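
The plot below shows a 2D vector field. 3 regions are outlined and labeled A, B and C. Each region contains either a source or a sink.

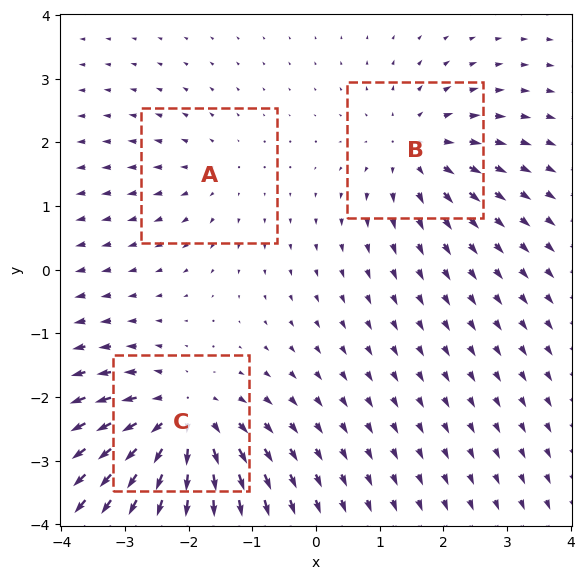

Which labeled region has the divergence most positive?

C

Divergence at each region's feature centre — A: about +2, B: about +4, C: about +5. Region C is most positive.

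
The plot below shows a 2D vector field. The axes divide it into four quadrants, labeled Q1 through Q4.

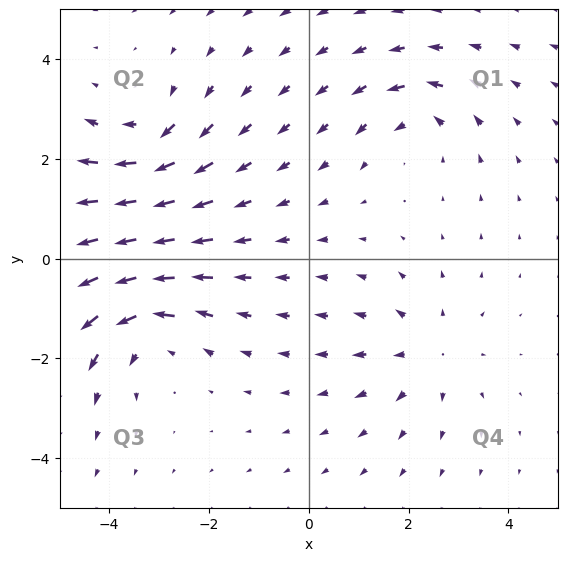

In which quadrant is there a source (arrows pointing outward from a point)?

Q4

The source sits at approximately (2.4, -1.9), which lies in quadrant Q4. The divergence there is about +3, positive as expected for a source.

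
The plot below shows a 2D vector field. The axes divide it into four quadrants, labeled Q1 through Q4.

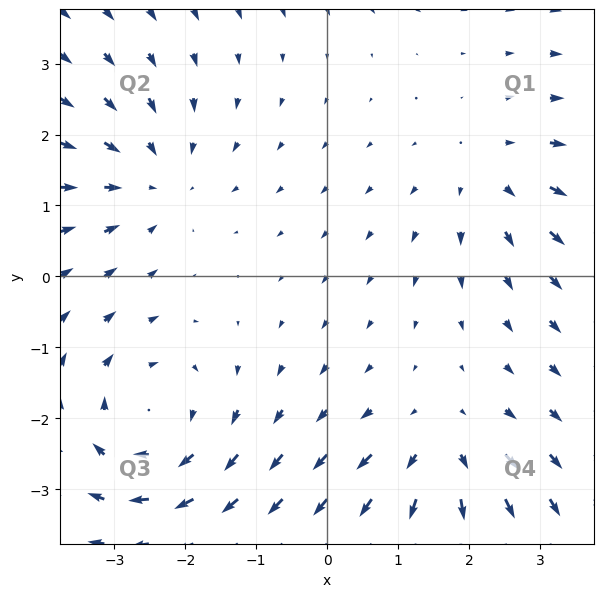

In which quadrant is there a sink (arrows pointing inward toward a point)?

Q2

The sink sits at approximately (-2.4, 1.4), which lies in quadrant Q2. The divergence there is about -3, negative as expected for a sink.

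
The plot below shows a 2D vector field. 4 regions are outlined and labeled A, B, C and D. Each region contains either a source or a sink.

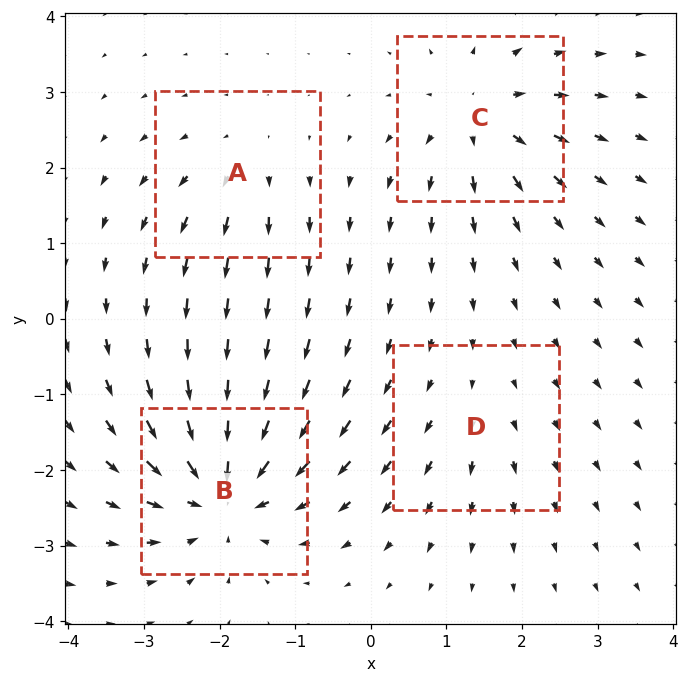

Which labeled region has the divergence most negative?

B

Divergence at each region's feature centre — A: about +4, B: about -9, C: about +6, D: about +2. Region B is most negative.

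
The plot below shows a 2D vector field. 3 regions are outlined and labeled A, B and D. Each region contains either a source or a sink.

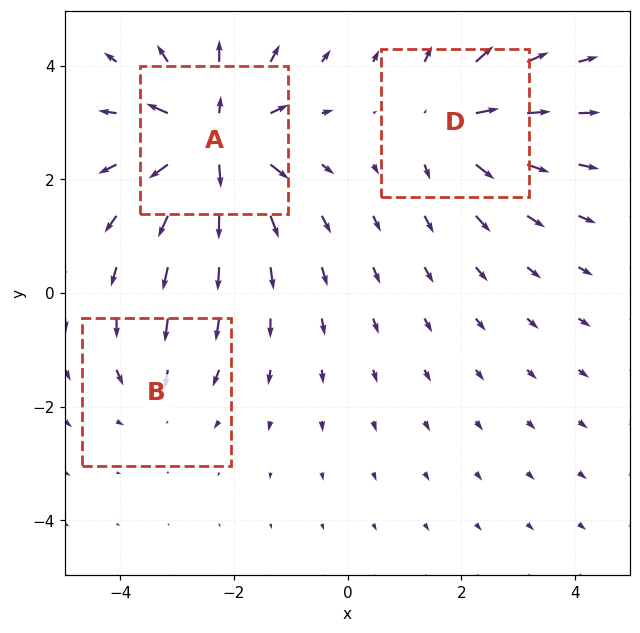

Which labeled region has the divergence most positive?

Divergence at each region's feature centre — A: about +5, B: about -2, D: about +3. Region A is most positive.

A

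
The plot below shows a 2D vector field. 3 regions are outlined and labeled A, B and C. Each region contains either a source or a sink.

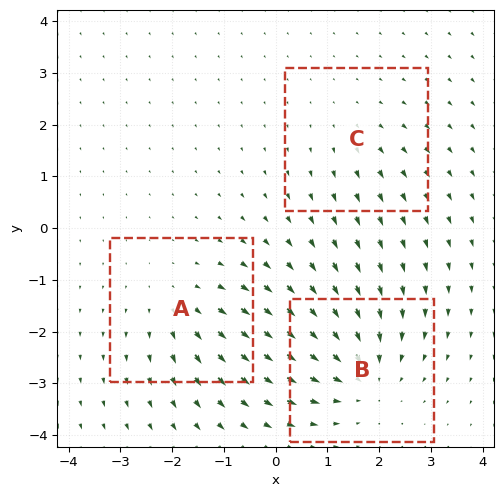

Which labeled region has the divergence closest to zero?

C

Divergence at each region's feature centre — A: about +3, B: about -4, C: about +2. Region C is closest to zero.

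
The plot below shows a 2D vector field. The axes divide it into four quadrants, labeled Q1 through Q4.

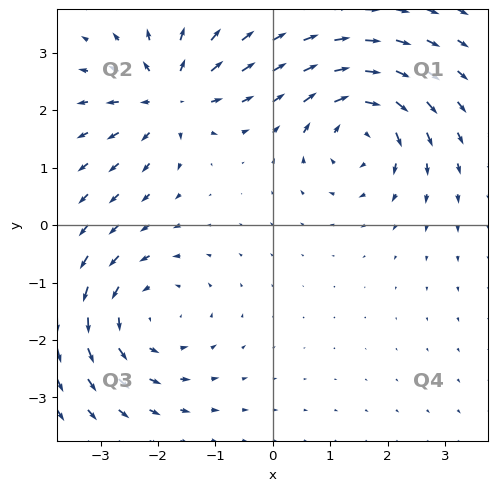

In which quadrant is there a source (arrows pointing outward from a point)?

Q2

The source sits at approximately (-1.8, 2.2), which lies in quadrant Q2. The divergence there is about +6, positive as expected for a source.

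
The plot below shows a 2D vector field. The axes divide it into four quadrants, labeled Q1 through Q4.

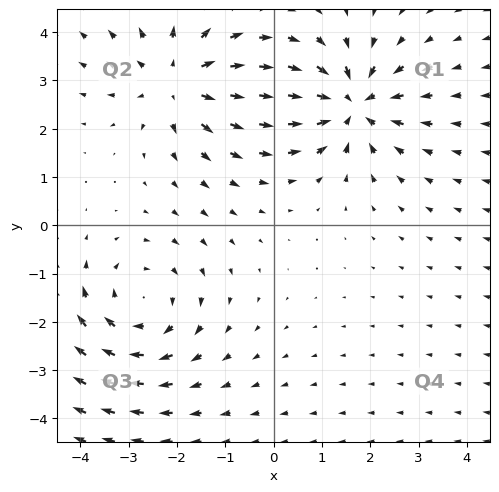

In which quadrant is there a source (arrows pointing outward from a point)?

Q2

The source sits at approximately (-2.0, 3.0), which lies in quadrant Q2. The divergence there is about +3, positive as expected for a source.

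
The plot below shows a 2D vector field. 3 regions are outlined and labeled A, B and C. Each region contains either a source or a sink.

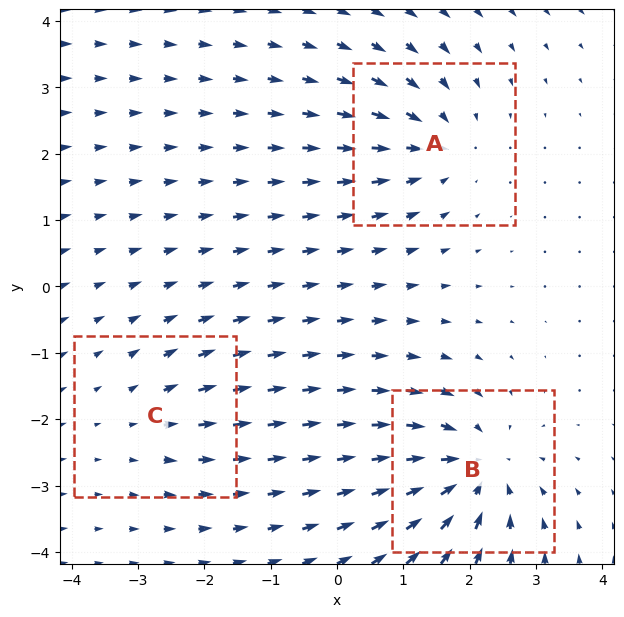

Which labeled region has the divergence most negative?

B

Divergence at each region's feature centre — A: about -3, B: about -5, C: about +2. Region B is most negative.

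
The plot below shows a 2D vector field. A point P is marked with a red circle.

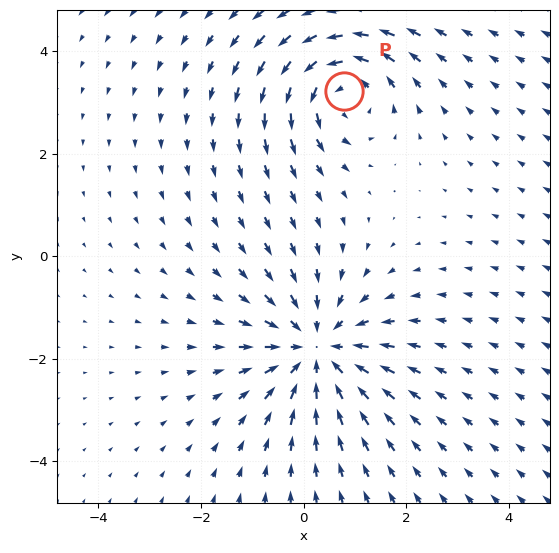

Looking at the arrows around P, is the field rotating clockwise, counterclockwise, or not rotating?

counterclockwise

Near P at (0.8, 3.2) the arrows circulate counterclockwise. The curl (z-component) there is about +4; positive curl means counterclockwise rotation.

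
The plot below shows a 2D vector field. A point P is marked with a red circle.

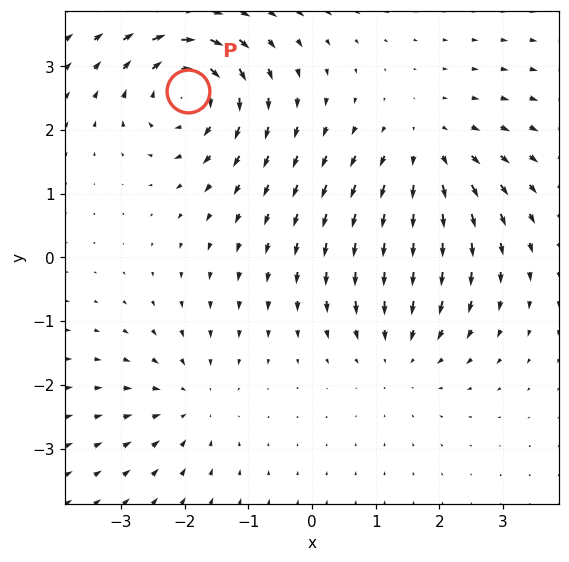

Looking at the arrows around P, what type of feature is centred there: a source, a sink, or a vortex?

vortex

At P (-2.0, 2.6) the arrows circulate clockwise. Divergence ≈0, curl about -6 — near-zero divergence with nonzero curl is a vortex.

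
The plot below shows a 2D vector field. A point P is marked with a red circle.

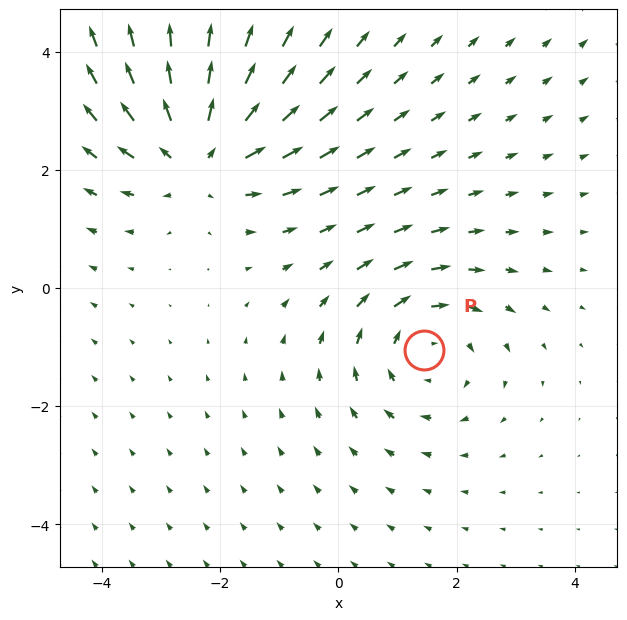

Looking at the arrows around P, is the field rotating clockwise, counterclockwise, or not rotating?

clockwise

Near P at (1.5, -1.1) the arrows circulate clockwise. The curl (z-component) there is about -3; negative curl means clockwise rotation.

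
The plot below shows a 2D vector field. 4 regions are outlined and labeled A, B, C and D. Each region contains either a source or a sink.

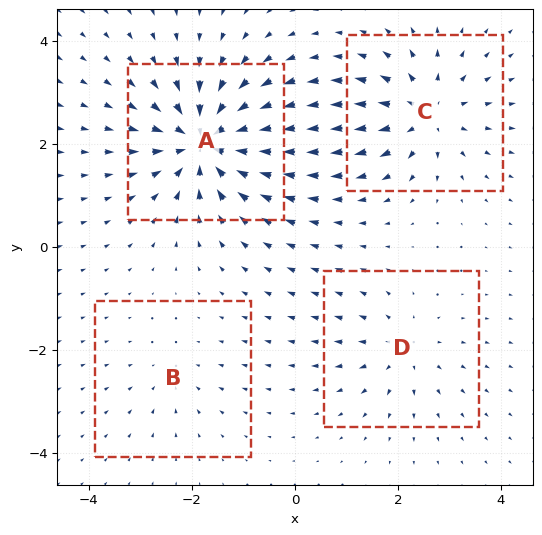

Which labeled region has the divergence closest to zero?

Divergence at each region's feature centre — A: about -8, B: about -2, C: about +5, D: about +4. Region B is closest to zero.

B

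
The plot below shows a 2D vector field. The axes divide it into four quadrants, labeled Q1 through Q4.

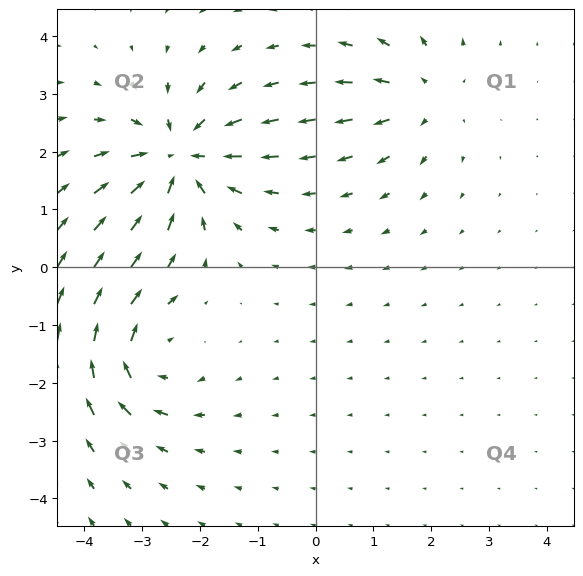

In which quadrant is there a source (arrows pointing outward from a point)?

The source sits at approximately (1.8, 2.9), which lies in quadrant Q1. The divergence there is about +3, positive as expected for a source.

Q1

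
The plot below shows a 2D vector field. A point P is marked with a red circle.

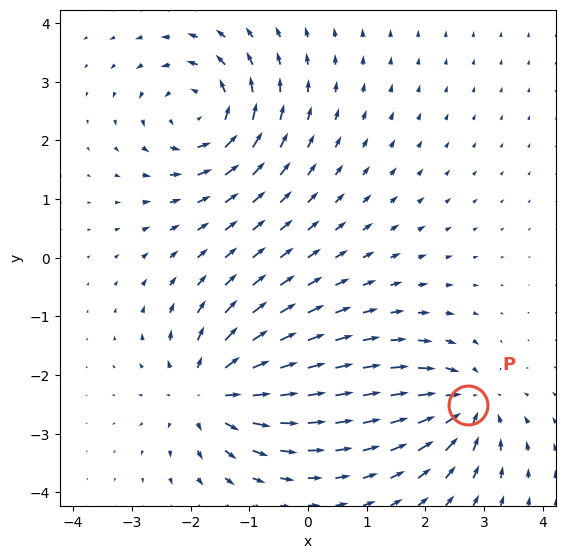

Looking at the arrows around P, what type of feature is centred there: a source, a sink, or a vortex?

sink

At P (2.7, -2.5) the arrows converge inward. Divergence about -6, curl ≈0 — negative divergence with near-zero curl is a sink.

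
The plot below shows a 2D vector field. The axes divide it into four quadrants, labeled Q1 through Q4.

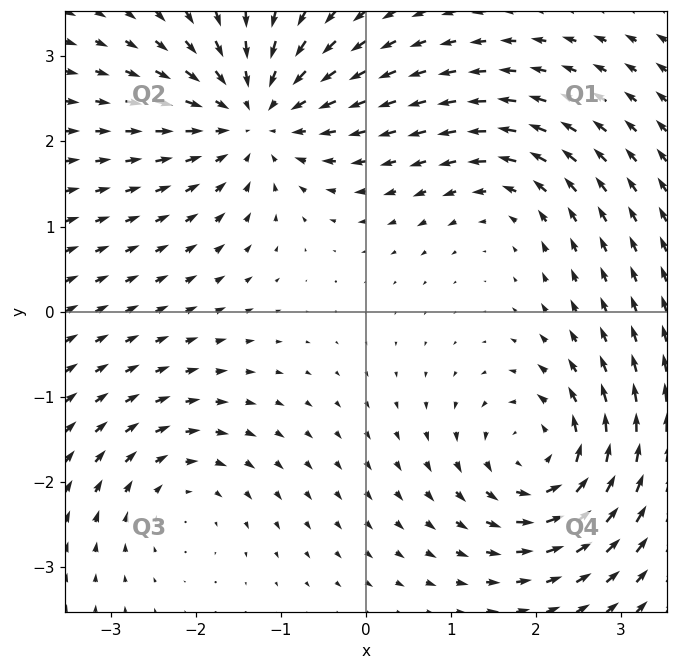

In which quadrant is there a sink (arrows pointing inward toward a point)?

Q2

The sink sits at approximately (-1.3, 2.3), which lies in quadrant Q2. The divergence there is about -5, negative as expected for a sink.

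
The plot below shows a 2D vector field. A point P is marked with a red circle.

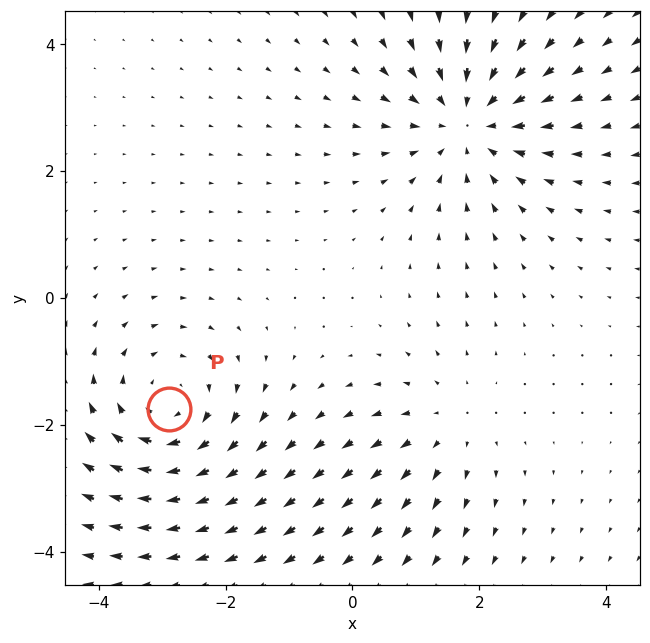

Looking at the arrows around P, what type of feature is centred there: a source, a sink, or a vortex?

At P (-2.9, -1.8) the arrows circulate clockwise. Divergence ≈0, curl about -4 — near-zero divergence with nonzero curl is a vortex.

vortex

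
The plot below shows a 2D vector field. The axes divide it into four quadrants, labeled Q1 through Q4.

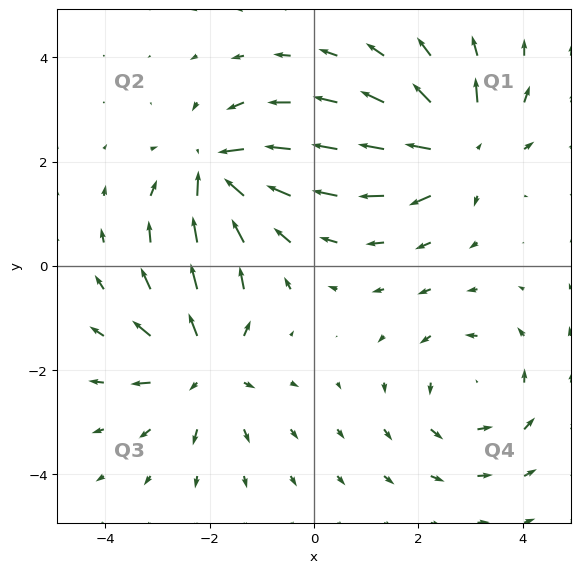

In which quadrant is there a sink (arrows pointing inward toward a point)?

The sink sits at approximately (-1.9, 1.8), which lies in quadrant Q2. The divergence there is about -5, negative as expected for a sink.

Q2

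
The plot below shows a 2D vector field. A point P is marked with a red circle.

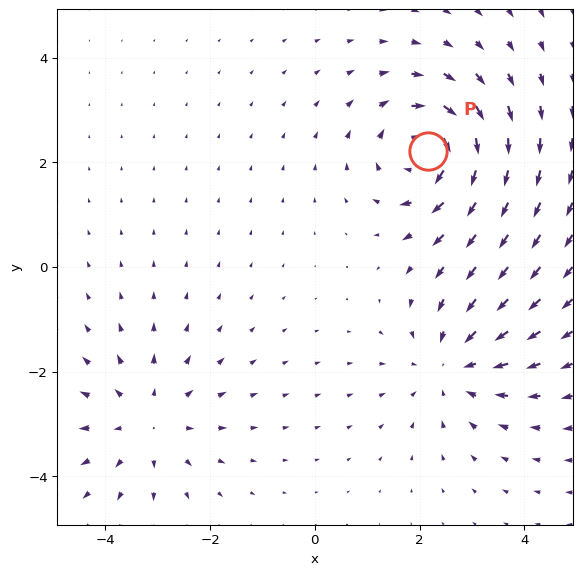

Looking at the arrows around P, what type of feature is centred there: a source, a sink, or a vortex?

vortex

At P (2.2, 2.2) the arrows circulate clockwise. Divergence ≈0, curl about -6 — near-zero divergence with nonzero curl is a vortex.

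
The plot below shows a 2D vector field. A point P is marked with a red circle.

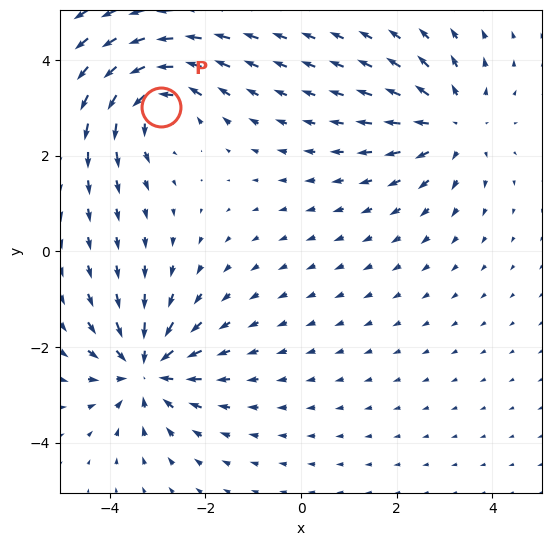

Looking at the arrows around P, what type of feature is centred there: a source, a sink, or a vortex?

At P (-2.9, 3.0) the arrows circulate counterclockwise. Divergence ≈0, curl about +4 — near-zero divergence with nonzero curl is a vortex.

vortex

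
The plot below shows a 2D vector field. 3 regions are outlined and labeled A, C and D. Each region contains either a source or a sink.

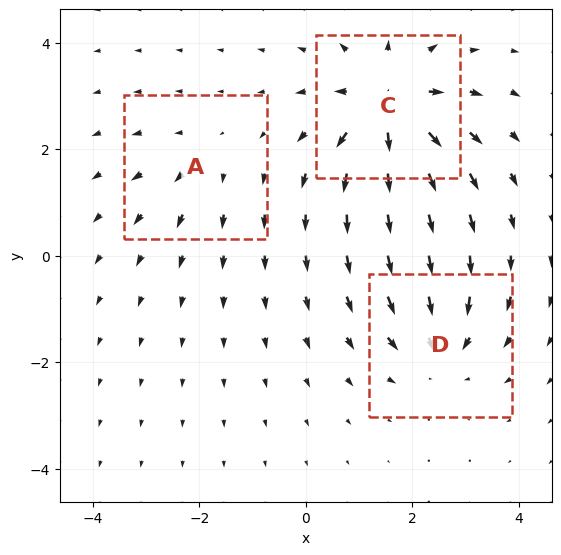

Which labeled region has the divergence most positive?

Divergence at each region's feature centre — A: about +2, C: about +6, D: about -4. Region C is most positive.

C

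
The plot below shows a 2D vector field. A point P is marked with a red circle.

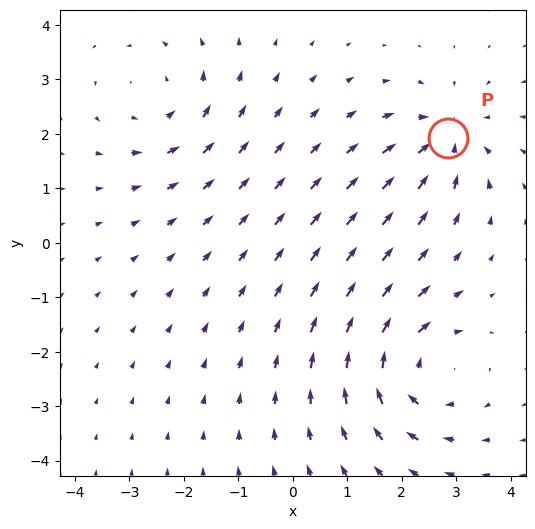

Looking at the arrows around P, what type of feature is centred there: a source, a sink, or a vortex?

At P (2.8, 1.9) the arrows converge inward. Divergence about -3, curl ≈0 — negative divergence with near-zero curl is a sink.

sink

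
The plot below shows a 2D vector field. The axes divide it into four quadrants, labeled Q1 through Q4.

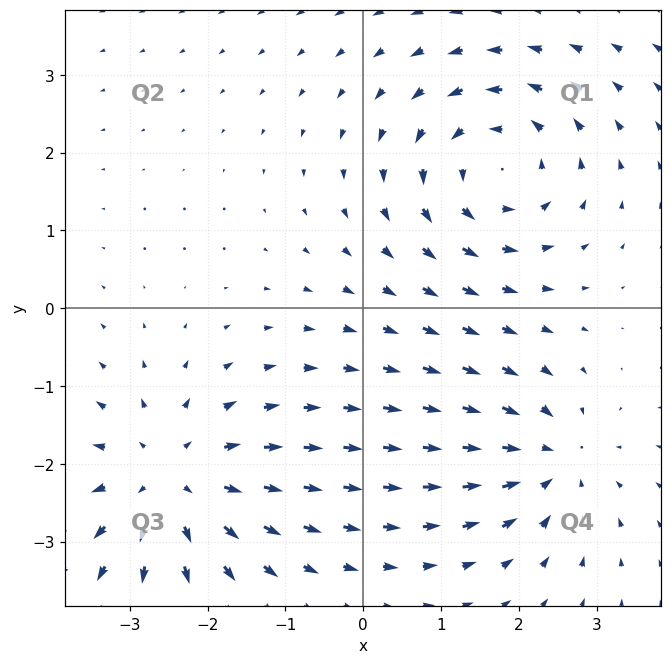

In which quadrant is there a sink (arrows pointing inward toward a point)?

Q4

The sink sits at approximately (2.4, -2.0), which lies in quadrant Q4. The divergence there is about -4, negative as expected for a sink.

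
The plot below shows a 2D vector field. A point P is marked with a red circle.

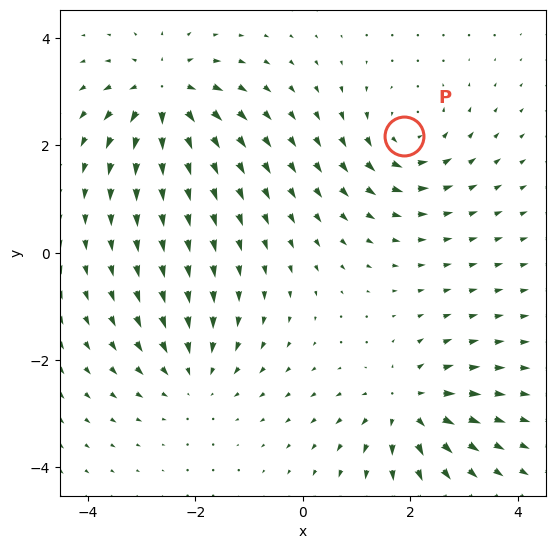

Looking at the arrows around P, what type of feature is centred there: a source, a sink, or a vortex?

vortex

At P (1.9, 2.2) the arrows circulate counterclockwise. Divergence ≈0, curl about +4 — near-zero divergence with nonzero curl is a vortex.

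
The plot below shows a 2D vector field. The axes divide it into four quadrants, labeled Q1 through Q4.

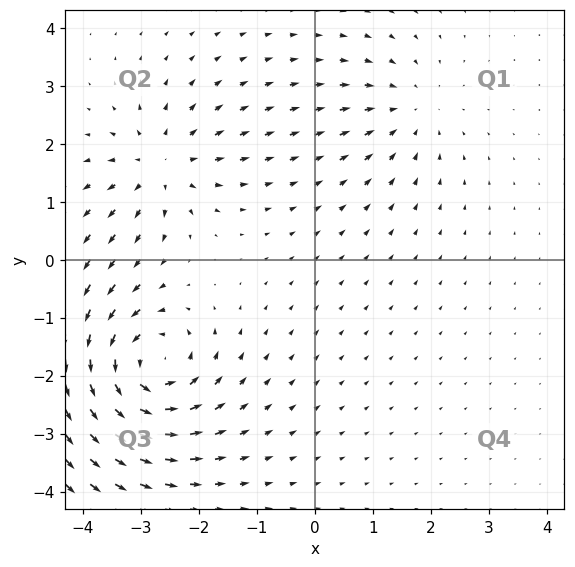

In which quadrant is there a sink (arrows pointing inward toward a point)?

The sink sits at approximately (1.6, 2.6), which lies in quadrant Q1. The divergence there is about -2, negative as expected for a sink.

Q1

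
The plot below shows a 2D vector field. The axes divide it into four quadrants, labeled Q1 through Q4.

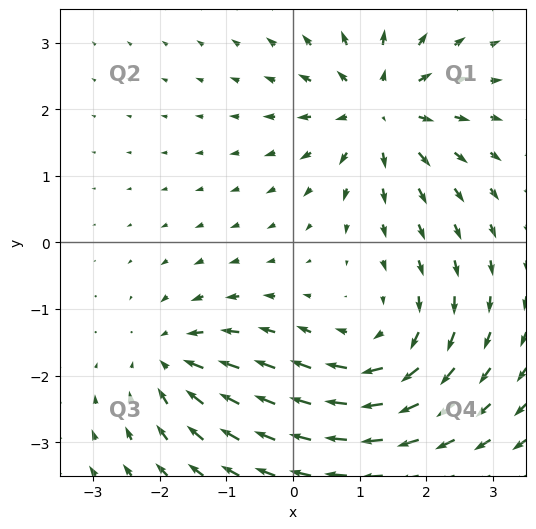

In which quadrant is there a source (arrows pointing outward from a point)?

The source sits at approximately (1.3, 2.0), which lies in quadrant Q1. The divergence there is about +6, positive as expected for a source.

Q1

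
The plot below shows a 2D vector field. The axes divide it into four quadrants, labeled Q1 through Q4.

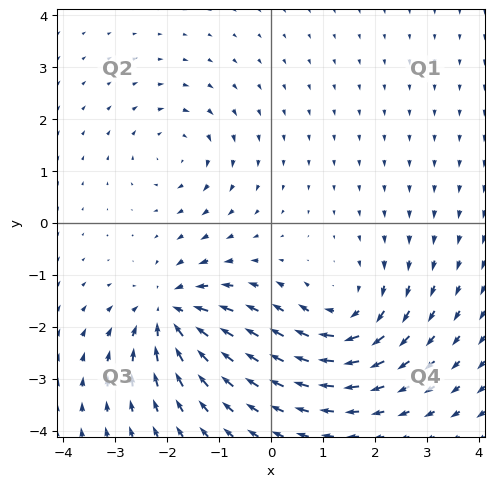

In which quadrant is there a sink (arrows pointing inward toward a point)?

The sink sits at approximately (-1.9, -1.7), which lies in quadrant Q3. The divergence there is about -7, negative as expected for a sink.

Q3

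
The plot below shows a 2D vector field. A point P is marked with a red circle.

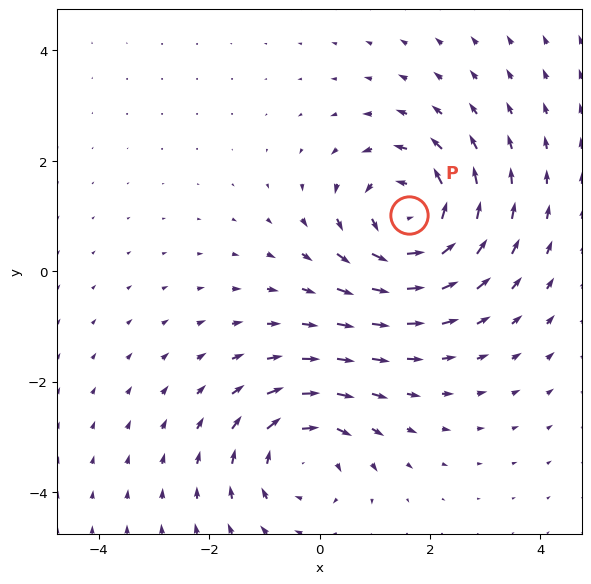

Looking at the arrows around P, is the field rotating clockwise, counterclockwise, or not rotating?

Near P at (1.6, 1.0) the arrows circulate counterclockwise. The curl (z-component) there is about +5; positive curl means counterclockwise rotation.

counterclockwise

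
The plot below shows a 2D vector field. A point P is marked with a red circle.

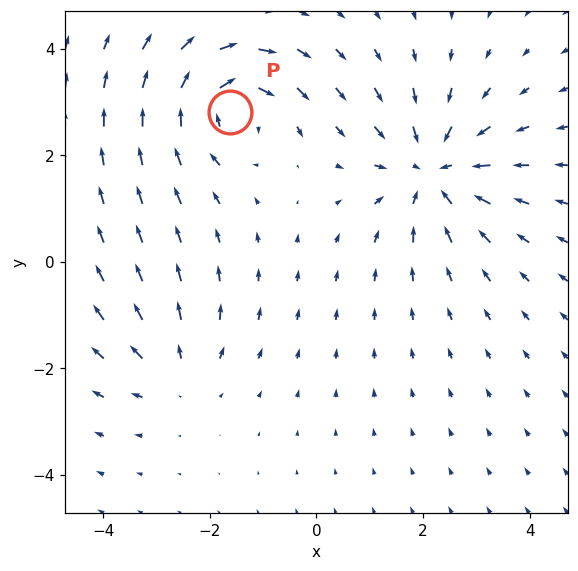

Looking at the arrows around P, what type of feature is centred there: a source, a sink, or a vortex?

At P (-1.6, 2.8) the arrows circulate clockwise. Divergence ≈0, curl about -5 — near-zero divergence with nonzero curl is a vortex.

vortex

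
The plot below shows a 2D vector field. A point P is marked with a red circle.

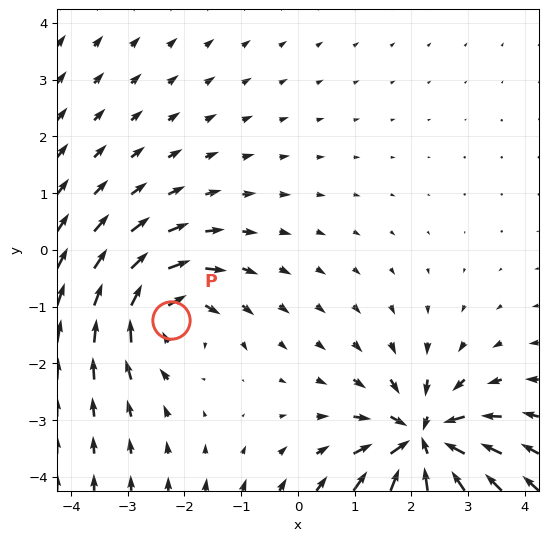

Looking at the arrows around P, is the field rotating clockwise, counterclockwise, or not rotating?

Near P at (-2.2, -1.2) the arrows circulate clockwise. The curl (z-component) there is about -5; negative curl means clockwise rotation.

clockwise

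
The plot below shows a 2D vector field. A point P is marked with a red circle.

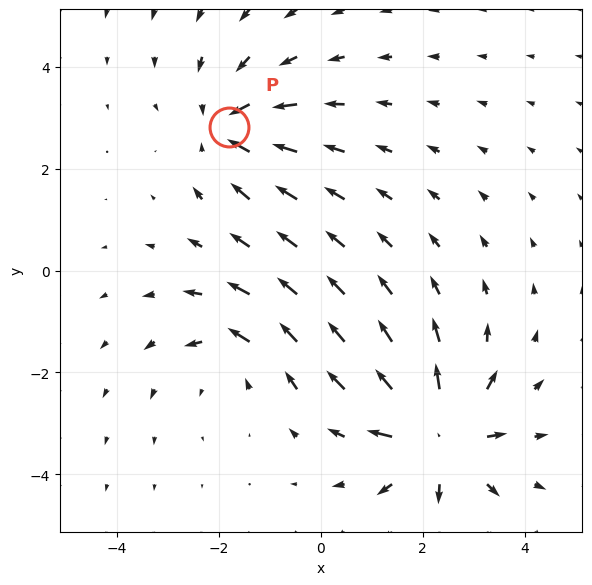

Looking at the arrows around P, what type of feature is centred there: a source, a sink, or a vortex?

At P (-1.8, 2.8) the arrows converge inward. Divergence about -4, curl ≈0 — negative divergence with near-zero curl is a sink.

sink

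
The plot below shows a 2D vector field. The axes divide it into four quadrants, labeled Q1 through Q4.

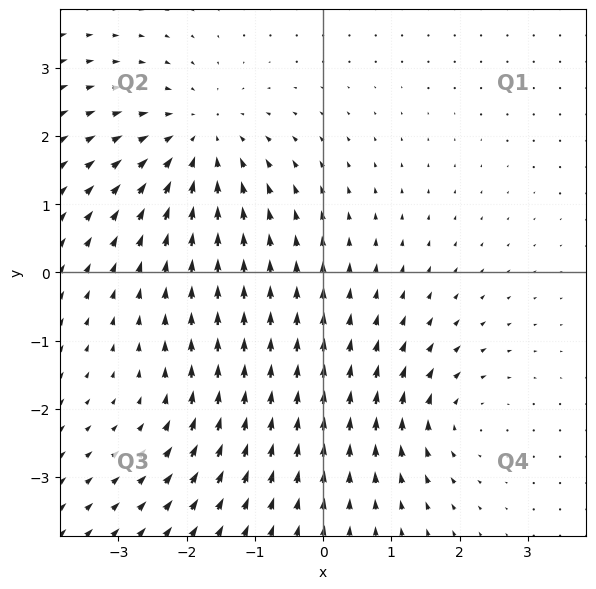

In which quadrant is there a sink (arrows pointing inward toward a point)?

The sink sits at approximately (-1.8, 1.9), which lies in quadrant Q2. The divergence there is about -4, negative as expected for a sink.

Q2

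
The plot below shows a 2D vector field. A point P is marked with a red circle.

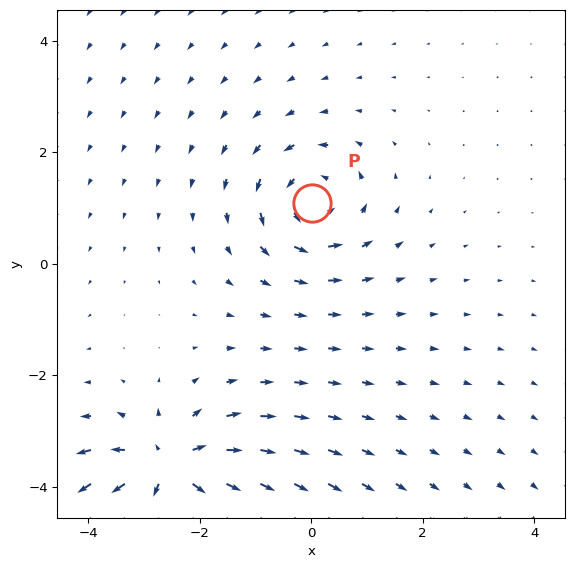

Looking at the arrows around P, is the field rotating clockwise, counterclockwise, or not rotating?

Near P at (0.0, 1.1) the arrows circulate counterclockwise. The curl (z-component) there is about +4; positive curl means counterclockwise rotation.

counterclockwise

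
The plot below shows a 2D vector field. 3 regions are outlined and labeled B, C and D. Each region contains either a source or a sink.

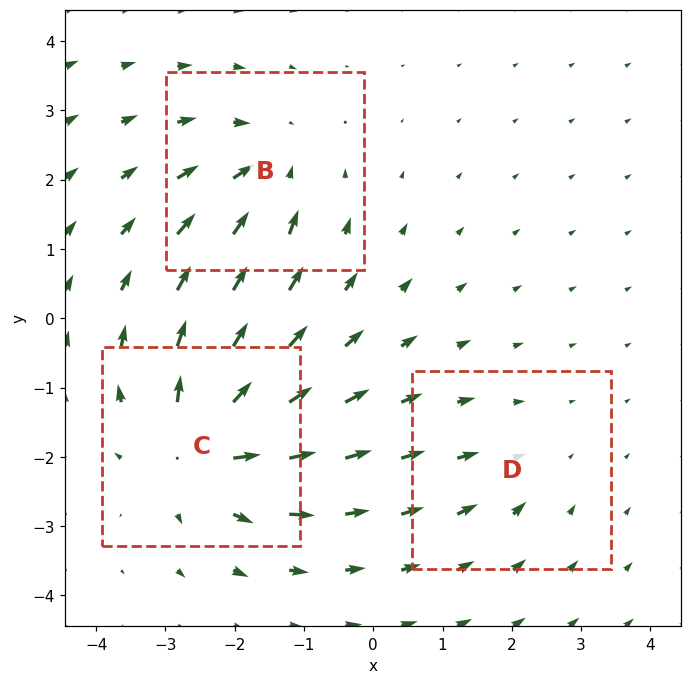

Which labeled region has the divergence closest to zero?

Divergence at each region's feature centre — B: about -3, C: about +5, D: about -2. Region D is closest to zero.

D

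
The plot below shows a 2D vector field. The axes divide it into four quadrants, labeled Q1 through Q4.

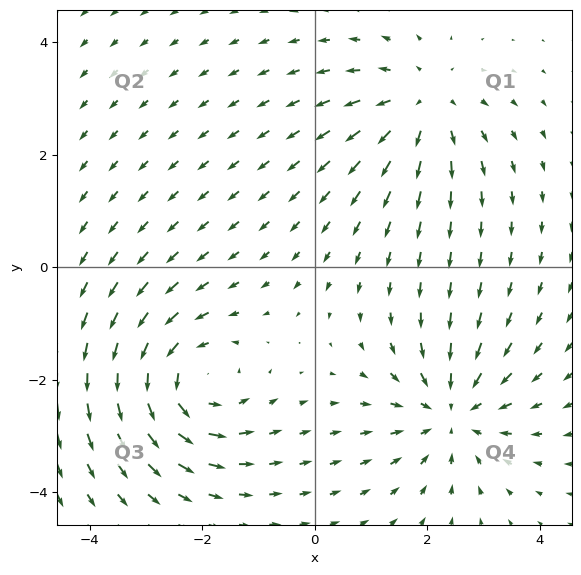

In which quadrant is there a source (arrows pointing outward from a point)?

The source sits at approximately (1.9, 2.9), which lies in quadrant Q1. The divergence there is about +4, positive as expected for a source.

Q1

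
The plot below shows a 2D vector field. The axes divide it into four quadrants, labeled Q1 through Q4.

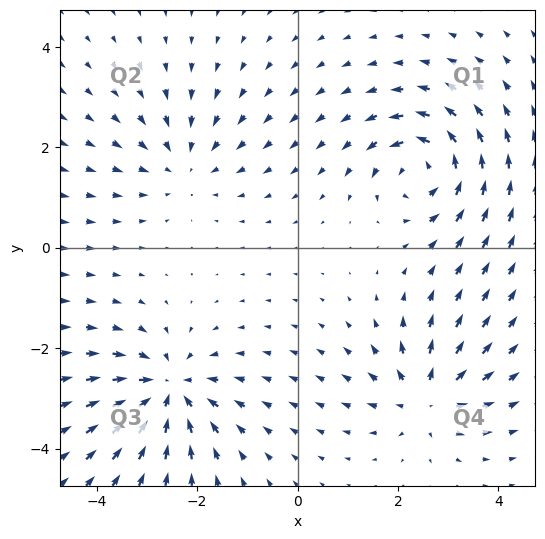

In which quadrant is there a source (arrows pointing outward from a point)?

The source sits at approximately (2.6, -3.0), which lies in quadrant Q4. The divergence there is about +4, positive as expected for a source.

Q4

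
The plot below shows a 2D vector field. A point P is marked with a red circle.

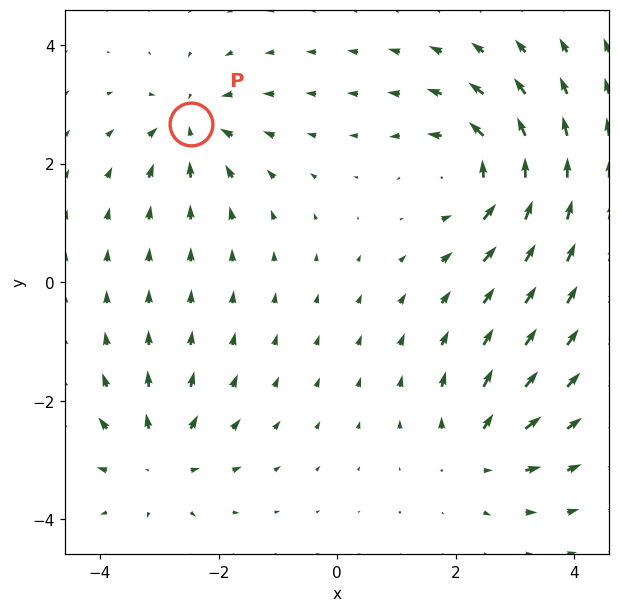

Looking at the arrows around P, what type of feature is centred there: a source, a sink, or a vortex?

sink

At P (-2.5, 2.7) the arrows converge inward. Divergence about -5, curl ≈0 — negative divergence with near-zero curl is a sink.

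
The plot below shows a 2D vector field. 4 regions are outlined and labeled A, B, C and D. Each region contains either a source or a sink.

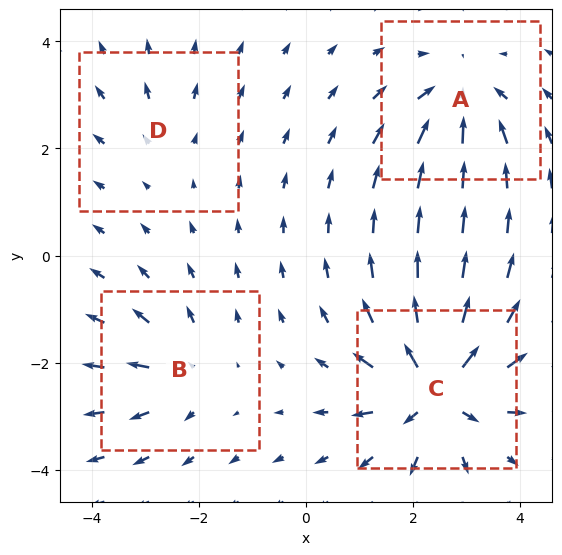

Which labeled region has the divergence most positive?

Divergence at each region's feature centre — A: about -5, B: about +4, C: about +8, D: about +2. Region C is most positive.

C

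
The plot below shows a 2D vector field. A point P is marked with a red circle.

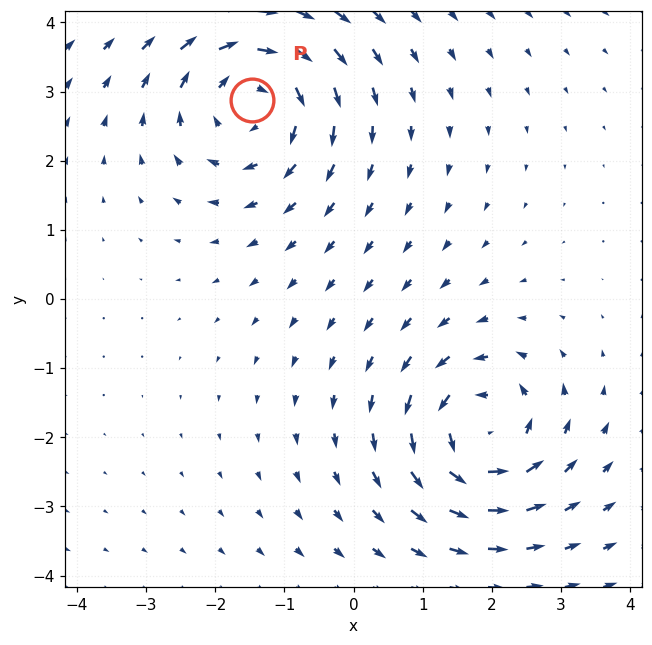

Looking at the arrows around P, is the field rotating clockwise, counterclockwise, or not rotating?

Near P at (-1.5, 2.9) the arrows circulate clockwise. The curl (z-component) there is about -4; negative curl means clockwise rotation.

clockwise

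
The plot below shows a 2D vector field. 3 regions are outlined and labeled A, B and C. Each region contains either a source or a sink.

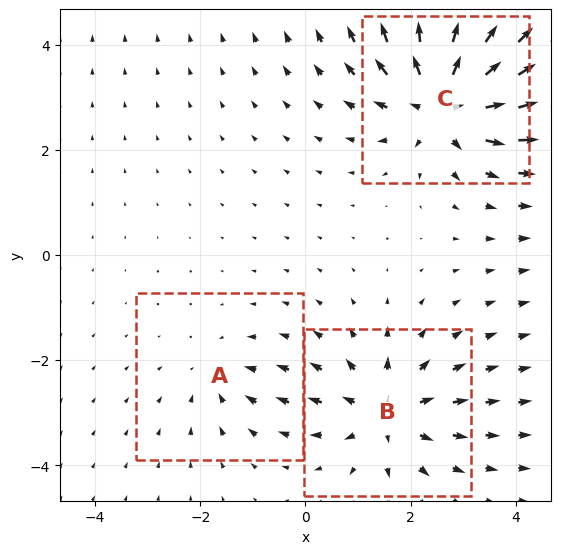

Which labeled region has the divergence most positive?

C

Divergence at each region's feature centre — A: about -2, B: about +4, C: about +6. Region C is most positive.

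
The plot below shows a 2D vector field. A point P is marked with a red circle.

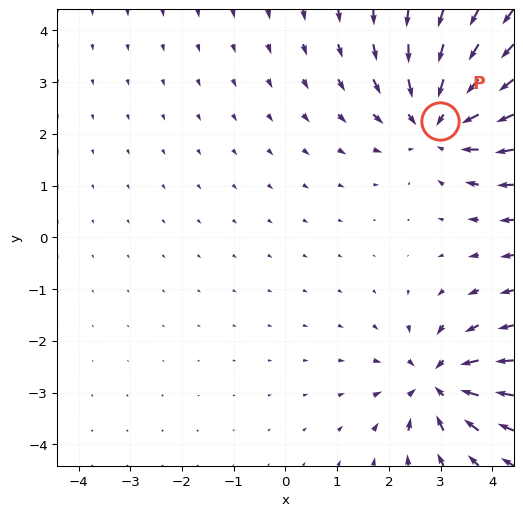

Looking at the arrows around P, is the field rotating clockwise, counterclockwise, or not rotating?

not rotating

Near P at (3.0, 2.3) the arrows show no circulation. The curl there is ≈0.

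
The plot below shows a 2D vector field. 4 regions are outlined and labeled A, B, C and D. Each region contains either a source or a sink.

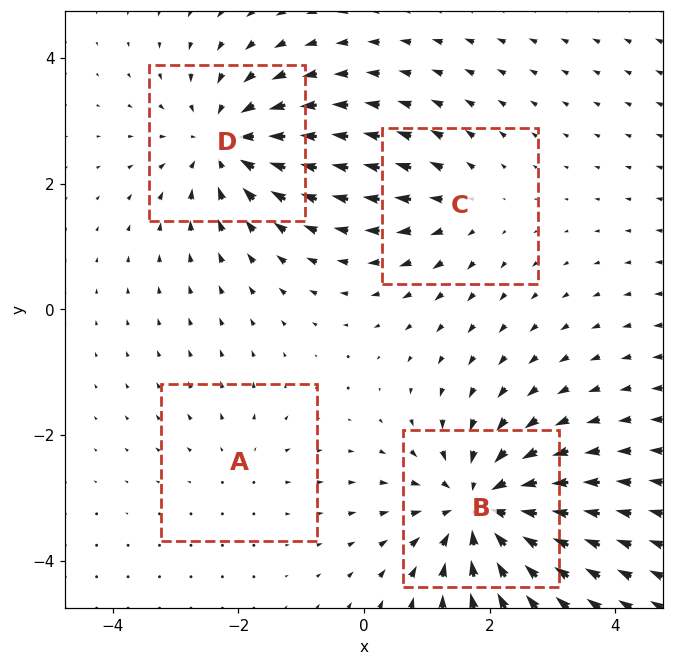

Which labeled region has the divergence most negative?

Divergence at each region's feature centre — A: about +2, B: about -7, C: about +3, D: about -5. Region B is most negative.

B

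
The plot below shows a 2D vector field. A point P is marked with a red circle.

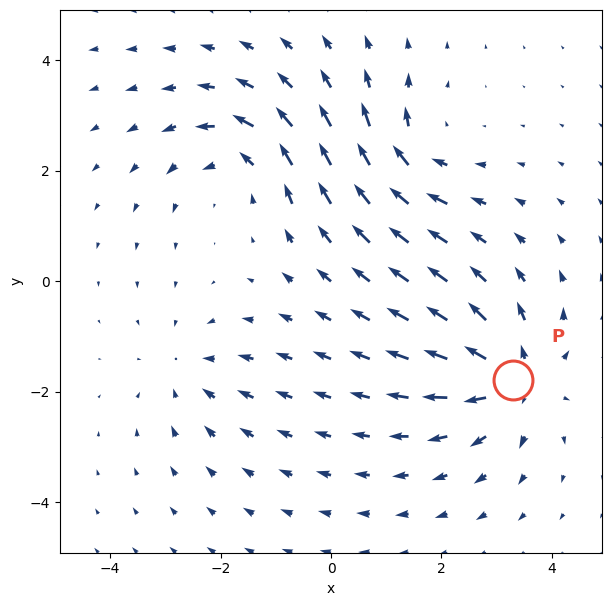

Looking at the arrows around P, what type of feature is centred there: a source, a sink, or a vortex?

source

At P (3.3, -1.8) the arrows spread outward. Divergence about +6, curl ≈0 — positive divergence with near-zero curl is a source.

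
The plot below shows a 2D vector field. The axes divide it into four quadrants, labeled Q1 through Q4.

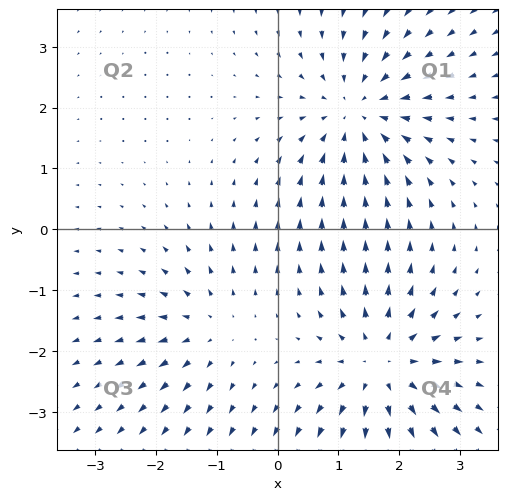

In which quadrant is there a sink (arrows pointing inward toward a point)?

Q1

The sink sits at approximately (1.3, 1.9), which lies in quadrant Q1. The divergence there is about -4, negative as expected for a sink.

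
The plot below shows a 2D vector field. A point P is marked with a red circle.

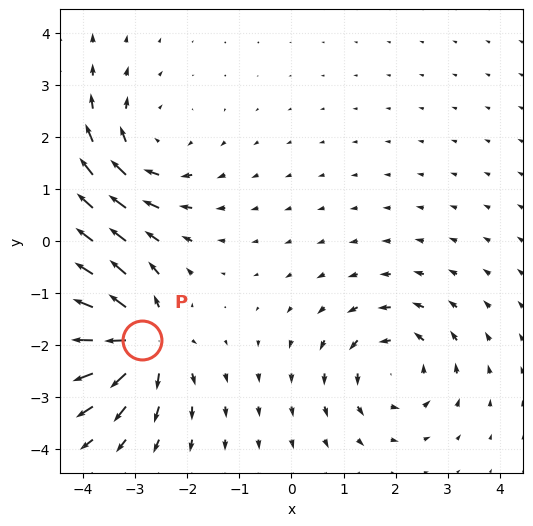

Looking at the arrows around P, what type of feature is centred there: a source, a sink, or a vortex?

source

At P (-2.9, -1.9) the arrows spread outward. Divergence about +6, curl ≈0 — positive divergence with near-zero curl is a source.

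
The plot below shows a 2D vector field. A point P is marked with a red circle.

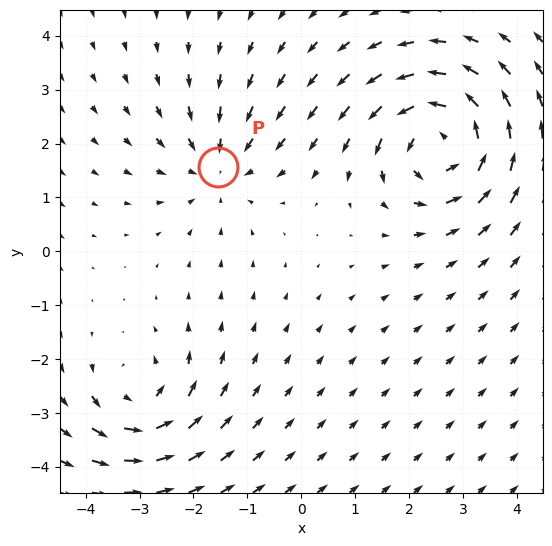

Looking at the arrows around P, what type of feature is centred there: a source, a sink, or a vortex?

At P (-1.5, 1.6) the arrows converge inward. Divergence about -3, curl ≈0 — negative divergence with near-zero curl is a sink.

sink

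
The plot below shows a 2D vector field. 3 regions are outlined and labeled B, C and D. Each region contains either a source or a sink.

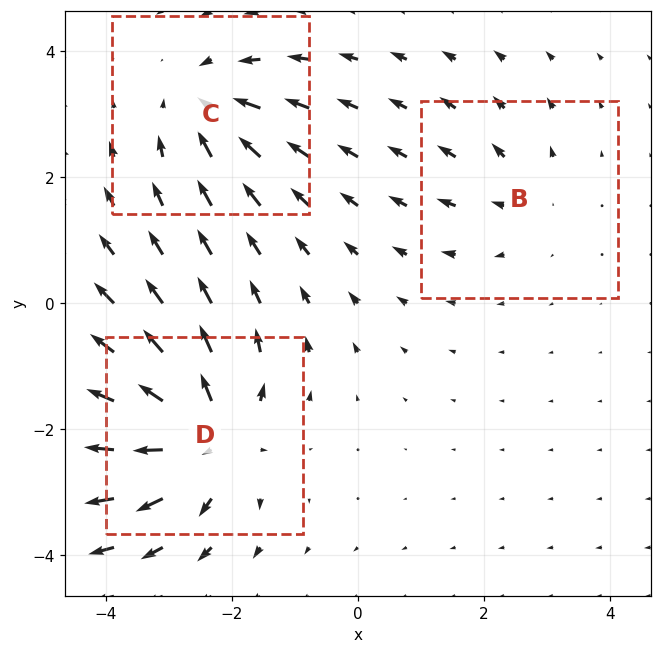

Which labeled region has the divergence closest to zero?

Divergence at each region's feature centre — B: about +2, C: about -4, D: about +6. Region B is closest to zero.

B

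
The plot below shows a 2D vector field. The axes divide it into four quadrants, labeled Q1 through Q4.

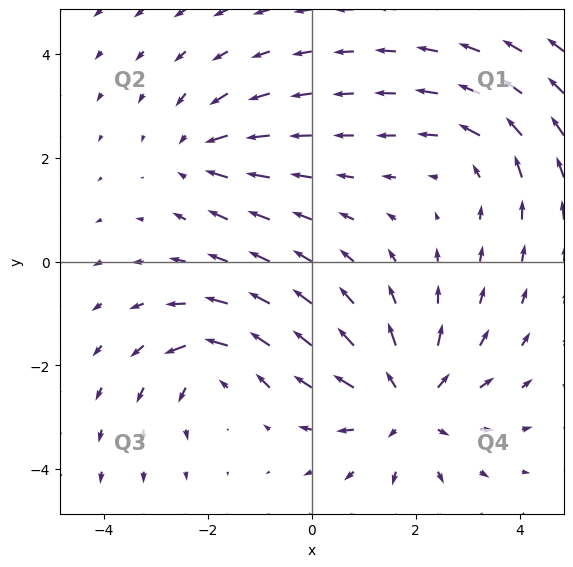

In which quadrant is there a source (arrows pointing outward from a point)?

Q4

The source sits at approximately (1.8, -2.8), which lies in quadrant Q4. The divergence there is about +4, positive as expected for a source.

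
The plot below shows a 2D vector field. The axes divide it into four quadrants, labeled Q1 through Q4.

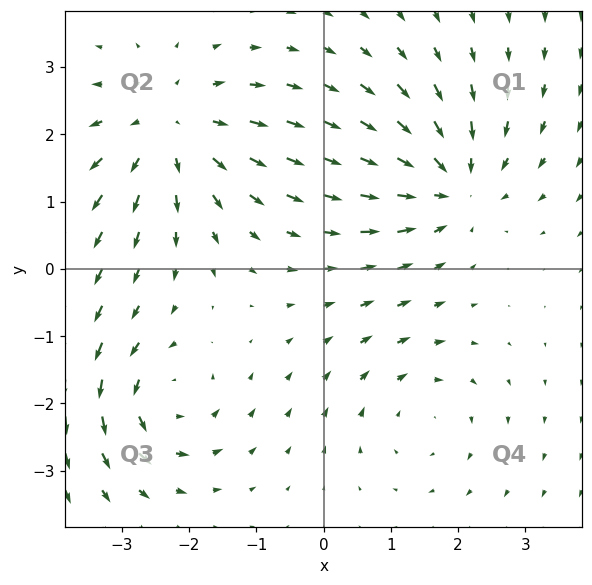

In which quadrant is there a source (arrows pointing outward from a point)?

The source sits at approximately (-2.3, 2.1), which lies in quadrant Q2. The divergence there is about +4, positive as expected for a source.

Q2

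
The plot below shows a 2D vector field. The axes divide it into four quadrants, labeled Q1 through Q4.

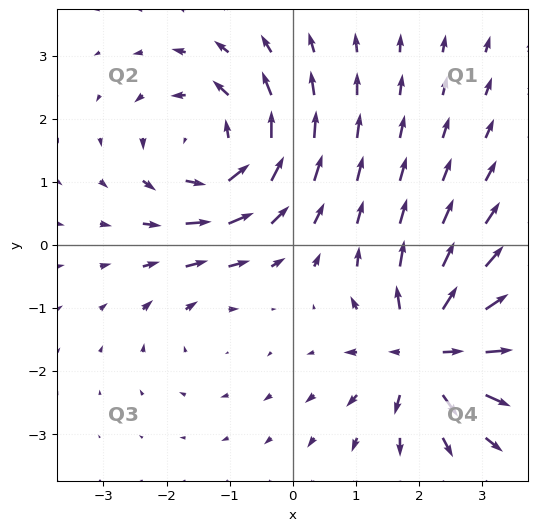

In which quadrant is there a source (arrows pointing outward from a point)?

Q4

The source sits at approximately (2.1, -1.7), which lies in quadrant Q4. The divergence there is about +7, positive as expected for a source.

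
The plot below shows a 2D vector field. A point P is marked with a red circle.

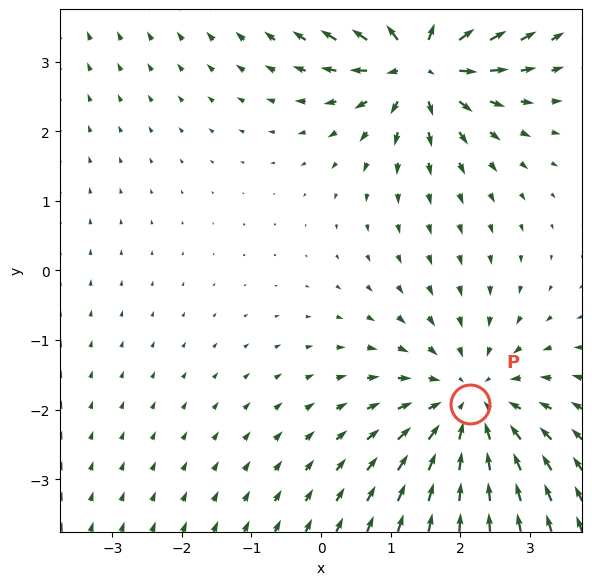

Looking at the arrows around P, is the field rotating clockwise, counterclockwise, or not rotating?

not rotating

Near P at (2.1, -1.9) the arrows show no circulation. The curl there is ≈0.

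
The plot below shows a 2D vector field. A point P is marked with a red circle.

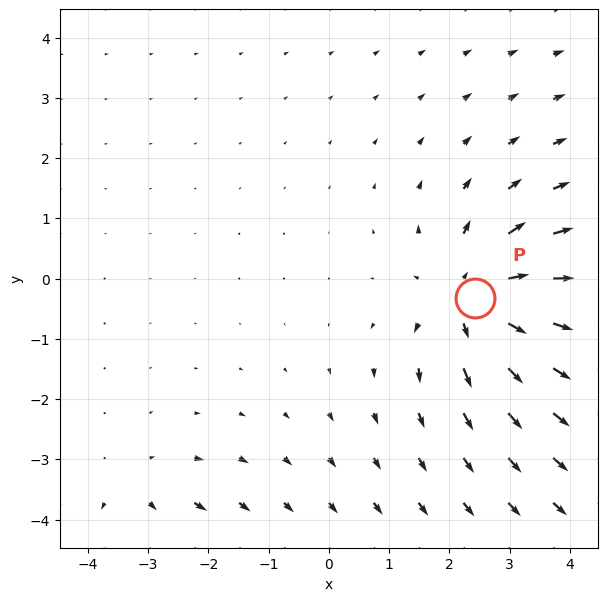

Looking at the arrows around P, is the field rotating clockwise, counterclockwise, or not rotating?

not rotating

Near P at (2.4, -0.3) the arrows show no circulation. The curl there is ≈0.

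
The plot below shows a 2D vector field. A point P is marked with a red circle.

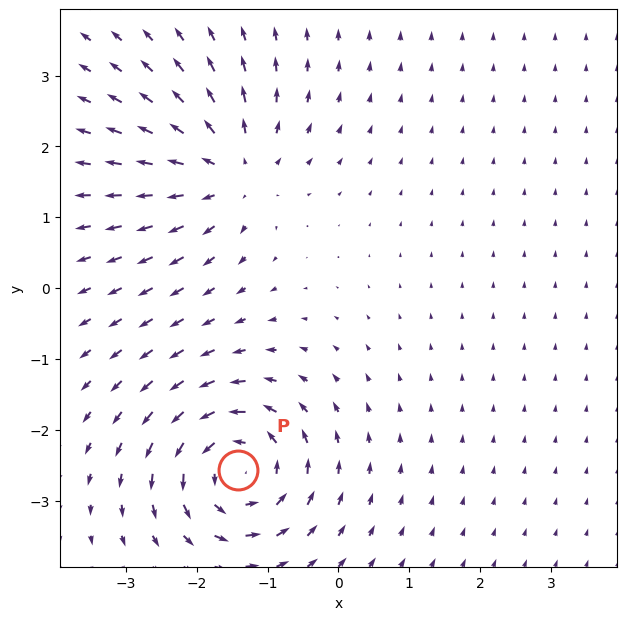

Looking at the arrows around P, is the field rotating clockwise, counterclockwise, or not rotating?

counterclockwise

Near P at (-1.4, -2.6) the arrows circulate counterclockwise. The curl (z-component) there is about +5; positive curl means counterclockwise rotation.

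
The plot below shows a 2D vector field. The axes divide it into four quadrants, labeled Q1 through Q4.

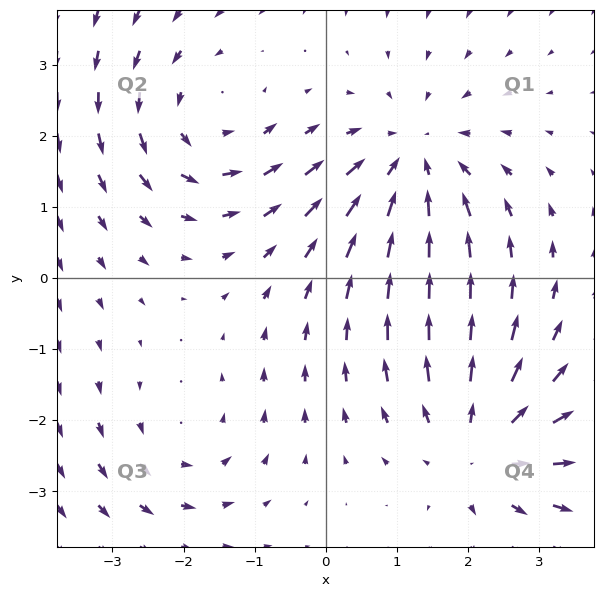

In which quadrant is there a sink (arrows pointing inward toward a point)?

The sink sits at approximately (1.2, 1.6), which lies in quadrant Q1. The divergence there is about -4, negative as expected for a sink.

Q1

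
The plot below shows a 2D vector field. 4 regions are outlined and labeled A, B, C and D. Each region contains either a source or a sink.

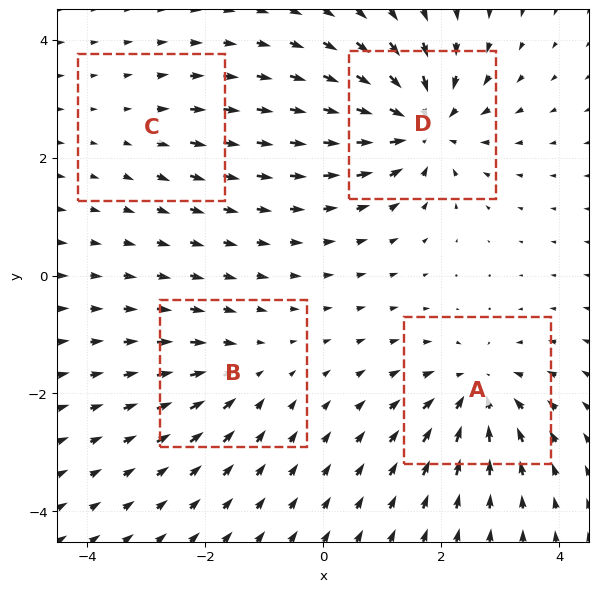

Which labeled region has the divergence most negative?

D

Divergence at each region's feature centre — A: about -6, B: about -3, C: about +2, D: about -7. Region D is most negative.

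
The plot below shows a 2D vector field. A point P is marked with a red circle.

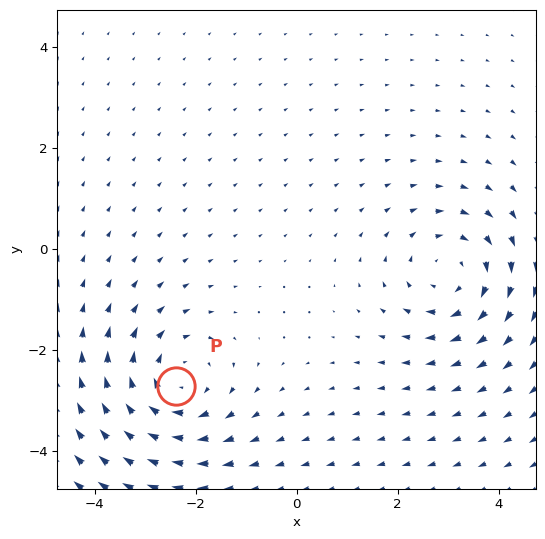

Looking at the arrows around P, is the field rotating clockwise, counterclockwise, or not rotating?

clockwise

Near P at (-2.4, -2.7) the arrows circulate clockwise. The curl (z-component) there is about -4; negative curl means clockwise rotation.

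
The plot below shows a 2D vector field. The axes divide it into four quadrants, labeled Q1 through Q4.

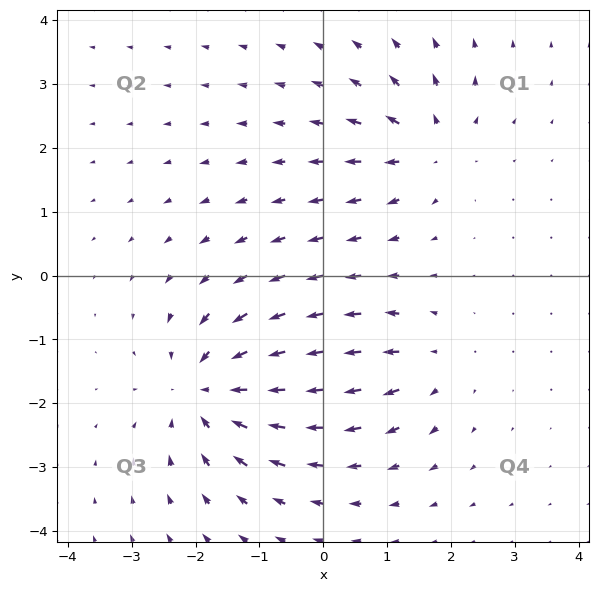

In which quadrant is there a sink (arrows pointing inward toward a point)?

Q3

The sink sits at approximately (-1.8, -1.8), which lies in quadrant Q3. The divergence there is about -5, negative as expected for a sink.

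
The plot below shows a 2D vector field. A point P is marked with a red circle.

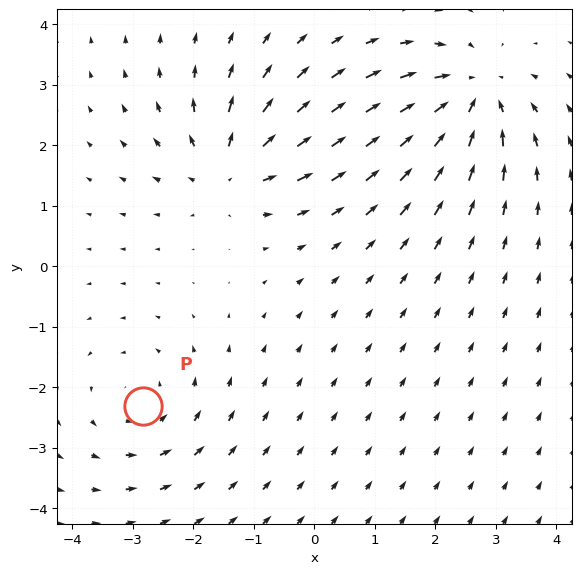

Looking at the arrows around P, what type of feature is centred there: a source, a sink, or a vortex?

At P (-2.8, -2.3) the arrows circulate counterclockwise. Divergence ≈0, curl about +3 — near-zero divergence with nonzero curl is a vortex.

vortex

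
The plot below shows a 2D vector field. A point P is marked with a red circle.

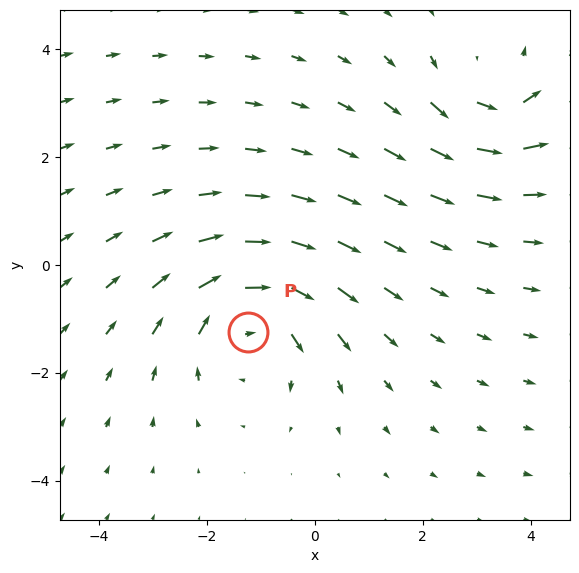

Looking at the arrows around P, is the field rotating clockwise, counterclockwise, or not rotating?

clockwise

Near P at (-1.2, -1.3) the arrows circulate clockwise. The curl (z-component) there is about -4; negative curl means clockwise rotation.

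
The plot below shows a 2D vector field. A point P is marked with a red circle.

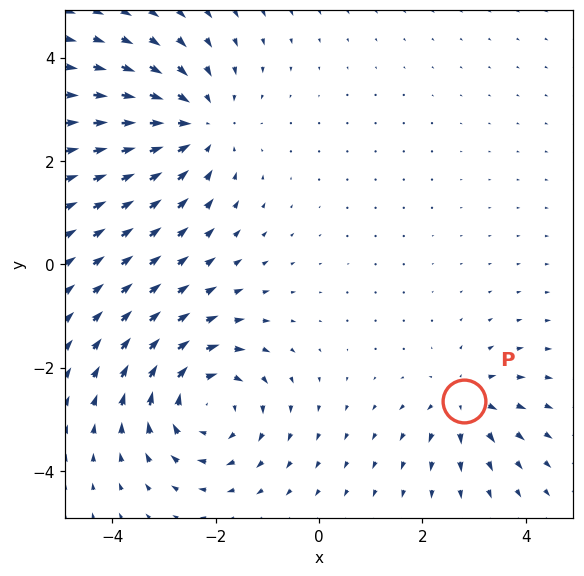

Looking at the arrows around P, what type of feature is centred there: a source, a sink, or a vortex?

At P (2.8, -2.6) the arrows spread outward. Divergence about +4, curl ≈0 — positive divergence with near-zero curl is a source.

source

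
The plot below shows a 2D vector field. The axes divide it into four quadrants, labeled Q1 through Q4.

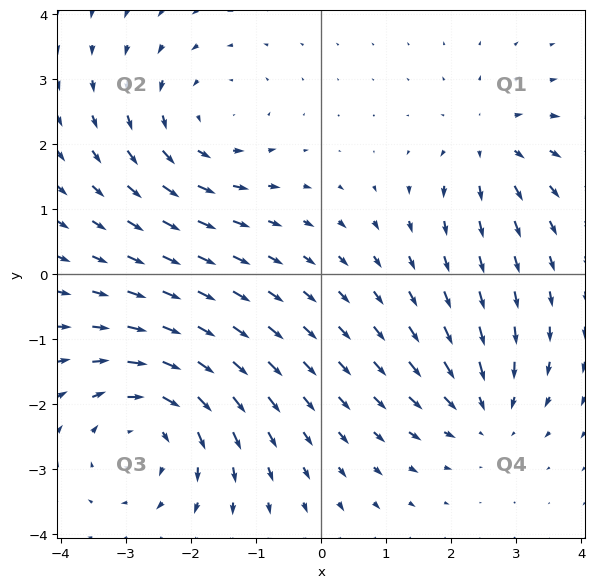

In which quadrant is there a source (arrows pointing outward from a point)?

Q1

The source sits at approximately (2.6, 2.0), which lies in quadrant Q1. The divergence there is about +3, positive as expected for a source.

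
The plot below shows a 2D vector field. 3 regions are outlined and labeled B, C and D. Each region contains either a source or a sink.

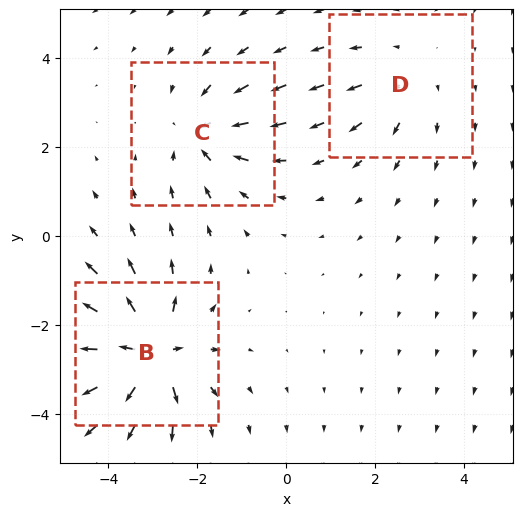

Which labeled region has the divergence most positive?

Divergence at each region's feature centre — B: about +6, C: about -4, D: about +2. Region B is most positive.

B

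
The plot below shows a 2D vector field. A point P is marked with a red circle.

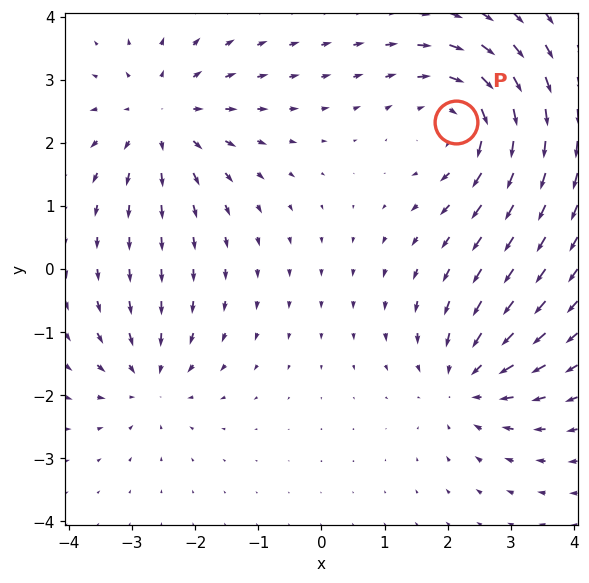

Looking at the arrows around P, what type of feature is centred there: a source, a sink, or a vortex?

At P (2.1, 2.3) the arrows circulate clockwise. Divergence ≈0, curl about -5 — near-zero divergence with nonzero curl is a vortex.

vortex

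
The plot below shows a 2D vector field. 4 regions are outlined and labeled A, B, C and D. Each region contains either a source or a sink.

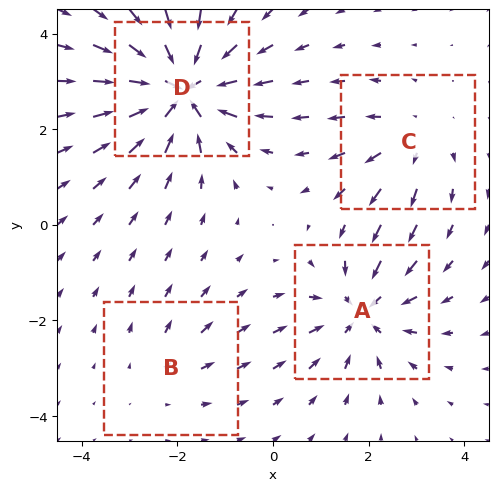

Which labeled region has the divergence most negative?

D

Divergence at each region's feature centre — A: about -5, B: about +2, C: about +3, D: about -7. Region D is most negative.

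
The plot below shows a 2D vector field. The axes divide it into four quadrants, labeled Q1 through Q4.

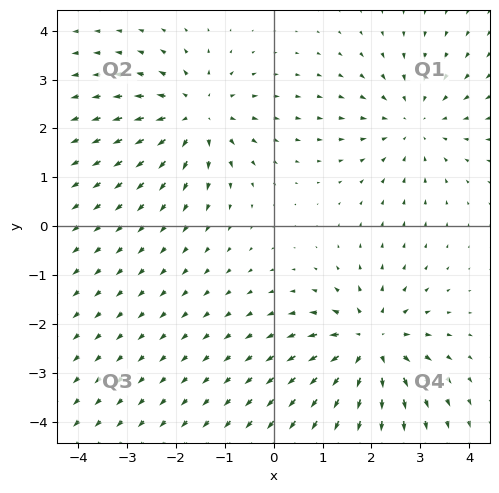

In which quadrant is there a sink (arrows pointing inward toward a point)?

Q1

The sink sits at approximately (2.9, 2.1), which lies in quadrant Q1. The divergence there is about -3, negative as expected for a sink.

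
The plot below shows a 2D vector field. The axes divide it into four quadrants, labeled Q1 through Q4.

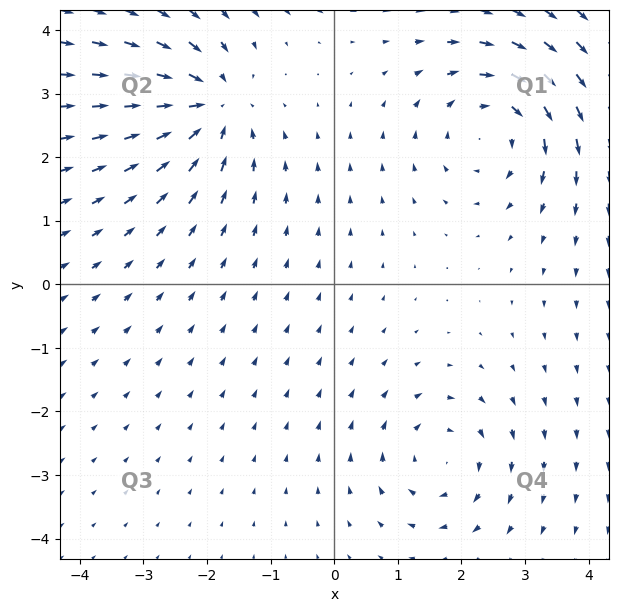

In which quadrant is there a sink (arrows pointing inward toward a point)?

Q2

The sink sits at approximately (-2.0, 2.8), which lies in quadrant Q2. The divergence there is about -5, negative as expected for a sink.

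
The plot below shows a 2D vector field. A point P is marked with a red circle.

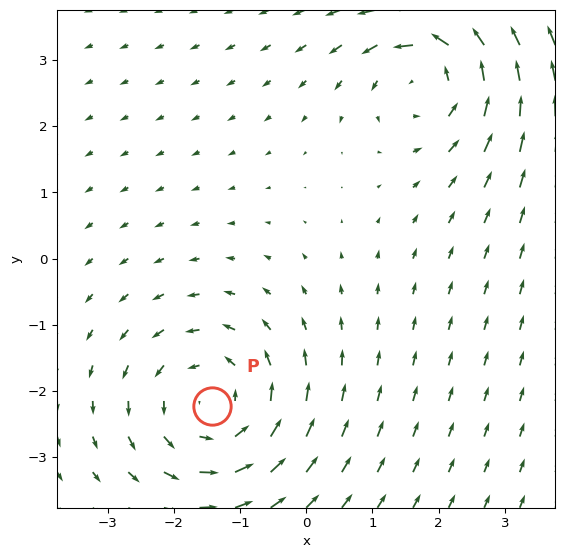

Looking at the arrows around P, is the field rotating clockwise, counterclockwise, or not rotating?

Near P at (-1.4, -2.2) the arrows circulate counterclockwise. The curl (z-component) there is about +3; positive curl means counterclockwise rotation.

counterclockwise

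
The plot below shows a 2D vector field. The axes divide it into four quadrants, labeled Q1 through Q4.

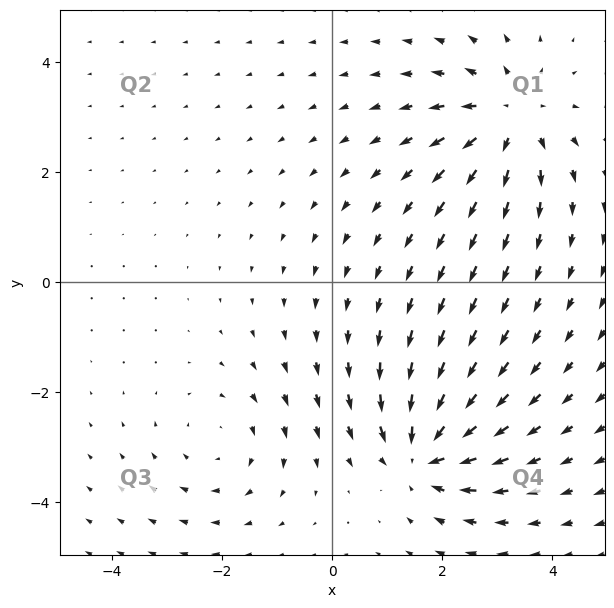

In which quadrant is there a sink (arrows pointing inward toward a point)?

The sink sits at approximately (1.7, -3.1), which lies in quadrant Q4. The divergence there is about -6, negative as expected for a sink.

Q4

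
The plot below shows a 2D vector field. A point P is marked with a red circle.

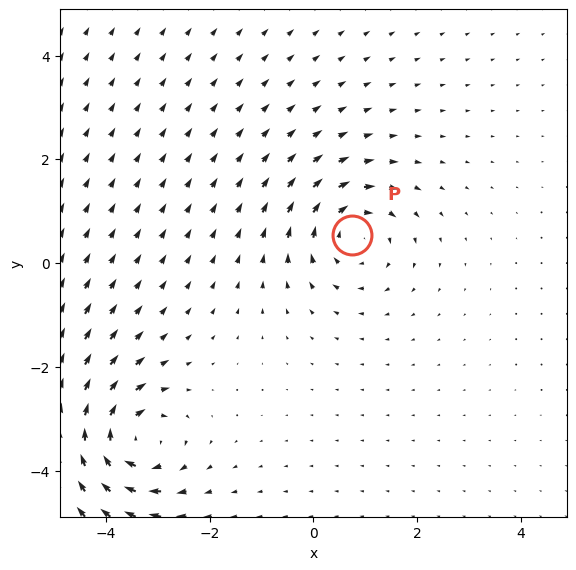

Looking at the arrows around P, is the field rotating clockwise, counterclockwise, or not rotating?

Near P at (0.7, 0.5) the arrows circulate clockwise. The curl (z-component) there is about -3; negative curl means clockwise rotation.

clockwise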